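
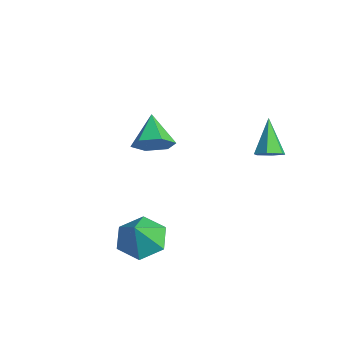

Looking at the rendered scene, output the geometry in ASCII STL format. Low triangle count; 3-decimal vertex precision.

solid 
facet normal -0.382 0.375 -0.844
outer loop
vertex 3.418 -2.094 -2.123
vertex 2.626 -1.611 -1.55
vertex 3.561 -1.084 -1.739
endloop
endfacet
facet normal 0.980 -0.176 0.098
outer loop
vertex 3.418 -2.094 -2.123
vertex 3.561 -1.084 -1.739
vertex 3.214 -2.189 -0.25
endloop
endfacet
facet normal -0.382 0.375 -0.844
outer loop
vertex 3.561 -1.084 -1.739
vertex 2.626 -1.611 -1.55
vertex 2.769 -0.601 -1.166
endloop
endfacet
facet normal 0.687 0.498 0.530
outer loop
vertex 3.561 -1.084 -1.739
vertex 2.769 -0.601 -1.166
vertex 3.214 -2.189 -0.25
endloop
endfacet
facet normal -0.382 0.375 -0.845
outer loop
vertex 2.769 -0.601 -1.166
vertex 2.626 -1.611 -1.55
vertex 1.834 -1.129 -0.978
endloop
endfacet
facet normal -0.094 0.478 0.874
outer loop
vertex 2.769 -0.601 -1.166
vertex 1.834 -1.129 -0.978
vertex 3.214 -2.189 -0.25
endloop
endfacet
facet normal -0.382 0.375 -0.845
outer loop
vertex 1.834 -1.129 -0.978
vertex 2.626 -1.611 -1.55
vertex 1.691 -2.139 -1.362
endloop
endfacet
facet normal -0.580 -0.216 0.785
outer loop
vertex 1.834 -1.129 -0.978
vertex 1.691 -2.139 -1.362
vertex 3.214 -2.189 -0.25
endloop
endfacet
facet normal -0.382 0.375 -0.845
outer loop
vertex 1.691 -2.139 -1.362
vertex 2.626 -1.611 -1.55
vertex 2.483 -2.621 -1.934
endloop
endfacet
facet normal -0.287 -0.891 0.353
outer loop
vertex 1.691 -2.139 -1.362
vertex 2.483 -2.621 -1.934
vertex 3.214 -2.189 -0.25
endloop
endfacet
facet normal -0.382 0.375 -0.844
outer loop
vertex 2.483 -2.621 -1.934
vertex 2.626 -1.611 -1.55
vertex 3.418 -2.094 -2.123
endloop
endfacet
facet normal 0.492 -0.870 0.009
outer loop
vertex 2.483 -2.621 -1.934
vertex 3.418 -2.094 -2.123
vertex 3.214 -2.189 -0.25
endloop
endfacet
facet normal 0.755 -0.328 -0.568
outer loop
vertex -0.358 0.788 1.631
vertex -0.951 0.701 0.894
vertex -0.488 1.518 1.037
endloop
endfacet
facet normal 0.235 0.638 0.733
outer loop
vertex -0.358 0.788 1.631
vertex -0.488 1.518 1.037
vertex -2.189 1.239 1.826
endloop
endfacet
facet normal 0.754 -0.328 -0.569
outer loop
vertex -0.488 1.518 1.037
vertex -0.951 0.701 0.894
vertex -1.081 1.432 0.3
endloop
endfacet
facet normal -0.157 0.988 0.011
outer loop
vertex -0.488 1.518 1.037
vertex -1.081 1.432 0.3
vertex -2.189 1.239 1.826
endloop
endfacet
facet normal 0.754 -0.328 -0.569
outer loop
vertex -1.081 1.432 0.3
vertex -0.951 0.701 0.894
vertex -1.544 0.615 0.157
endloop
endfacet
facet normal -0.731 0.496 -0.468
outer loop
vertex -1.081 1.432 0.3
vertex -1.544 0.615 0.157
vertex -2.189 1.239 1.826
endloop
endfacet
facet normal 0.754 -0.327 -0.569
outer loop
vertex -1.544 0.615 0.157
vertex -0.951 0.701 0.894
vertex -1.414 -0.116 0.75
endloop
endfacet
facet normal -0.912 -0.344 -0.224
outer loop
vertex -1.544 0.615 0.157
vertex -1.414 -0.116 0.75
vertex -2.189 1.239 1.826
endloop
endfacet
facet normal 0.755 -0.327 -0.569
outer loop
vertex -1.414 -0.116 0.75
vertex -0.951 0.701 0.894
vertex -0.821 -0.029 1.487
endloop
endfacet
facet normal -0.519 -0.694 0.500
outer loop
vertex -1.414 -0.116 0.75
vertex -0.821 -0.029 1.487
vertex -2.189 1.239 1.826
endloop
endfacet
facet normal 0.755 -0.327 -0.569
outer loop
vertex -0.821 -0.029 1.487
vertex -0.951 0.701 0.894
vertex -0.358 0.788 1.631
endloop
endfacet
facet normal 0.054 -0.203 0.978
outer loop
vertex -0.821 -0.029 1.487
vertex -0.358 0.788 1.631
vertex -2.189 1.239 1.826
endloop
endfacet
facet normal 0.599 -0.298 -0.743
outer loop
vertex 4.054 3.158 2.9
vertex 3.697 3.498 2.476
vertex 4.204 3.778 2.772
endloop
endfacet
facet normal 0.548 0.040 0.836
outer loop
vertex 4.054 3.158 2.9
vertex 4.204 3.778 2.772
vertex 2.643 4.022 3.784
endloop
endfacet
facet normal 0.599 -0.298 -0.743
outer loop
vertex 4.204 3.778 2.772
vertex 3.697 3.498 2.476
vertex 3.847 4.118 2.348
endloop
endfacet
facet normal 0.372 0.851 0.369
outer loop
vertex 4.204 3.778 2.772
vertex 3.847 4.118 2.348
vertex 2.643 4.022 3.784
endloop
endfacet
facet normal 0.599 -0.298 -0.743
outer loop
vertex 3.847 4.118 2.348
vertex 3.697 3.498 2.476
vertex 3.34 3.838 2.052
endloop
endfacet
facet normal -0.358 0.902 -0.240
outer loop
vertex 3.847 4.118 2.348
vertex 3.34 3.838 2.052
vertex 2.643 4.022 3.784
endloop
endfacet
facet normal 0.599 -0.298 -0.743
outer loop
vertex 3.34 3.838 2.052
vertex 3.697 3.498 2.476
vertex 3.191 3.219 2.18
endloop
endfacet
facet normal -0.913 0.141 -0.382
outer loop
vertex 3.34 3.838 2.052
vertex 3.191 3.219 2.18
vertex 2.643 4.022 3.784
endloop
endfacet
facet normal 0.599 -0.297 -0.744
outer loop
vertex 3.191 3.219 2.18
vertex 3.697 3.498 2.476
vertex 3.548 2.879 2.603
endloop
endfacet
facet normal -0.737 -0.670 0.084
outer loop
vertex 3.191 3.219 2.18
vertex 3.548 2.879 2.603
vertex 2.643 4.022 3.784
endloop
endfacet
facet normal 0.600 -0.297 -0.743
outer loop
vertex 3.548 2.879 2.603
vertex 3.697 3.498 2.476
vertex 4.054 3.158 2.9
endloop
endfacet
facet normal -0.008 -0.722 0.692
outer loop
vertex 3.548 2.879 2.603
vertex 4.054 3.158 2.9
vertex 2.643 4.022 3.784
endloop
endfacet

endsolid


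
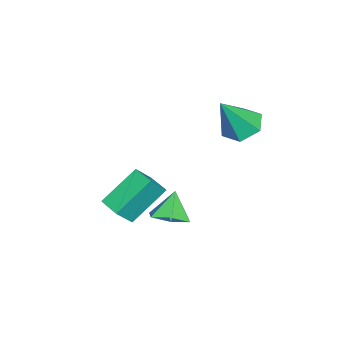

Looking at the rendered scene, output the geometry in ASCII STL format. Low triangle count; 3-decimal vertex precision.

solid 
facet normal -0.602 -0.794 0.085
outer loop
vertex 0.702 -3.458 -0.383
vertex 0.084 -3.078 -1.209
vertex 1.78 -4.408 -1.627
endloop
endfacet
facet normal 0.562 -0.346 0.751
outer loop
vertex 2.376 -3.622 -1.711
vertex 0.702 -3.458 -0.383
vertex 1.78 -4.408 -1.627
endloop
endfacet
facet normal -0.602 -0.794 0.086
outer loop
vertex 1.78 -4.408 -1.627
vertex 0.084 -3.078 -1.209
vertex 1.161 -4.028 -2.453
endloop
endfacet
facet normal 0.567 -0.500 -0.655
outer loop
vertex 1.161 -4.028 -2.453
vertex 2.376 -3.622 -1.711
vertex 1.78 -4.408 -1.627
endloop
endfacet
facet normal -0.567 0.500 0.654
outer loop
vertex 0.702 -3.458 -0.383
vertex 0.68 -2.292 -1.293
vertex 0.084 -3.078 -1.209
endloop
endfacet
facet normal 0.562 -0.347 0.751
outer loop
vertex 1.299 -2.672 -0.467
vertex 0.702 -3.458 -0.383
vertex 2.376 -3.622 -1.711
endloop
endfacet
facet normal -0.567 0.500 0.655
outer loop
vertex 1.299 -2.672 -0.467
vertex 0.68 -2.292 -1.293
vertex 0.702 -3.458 -0.383
endloop
endfacet
facet normal -0.562 0.346 -0.751
outer loop
vertex 0.084 -3.078 -1.209
vertex 0.68 -2.292 -1.293
vertex 1.161 -4.028 -2.453
endloop
endfacet
facet normal 0.567 -0.500 -0.654
outer loop
vertex 1.758 -3.242 -2.537
vertex 2.376 -3.622 -1.711
vertex 1.161 -4.028 -2.453
endloop
endfacet
facet normal -0.562 0.346 -0.751
outer loop
vertex 1.161 -4.028 -2.453
vertex 0.68 -2.292 -1.293
vertex 1.758 -3.242 -2.537
endloop
endfacet
facet normal 0.602 0.794 -0.085
outer loop
vertex 1.758 -3.242 -2.537
vertex 1.299 -2.672 -0.467
vertex 2.376 -3.622 -1.711
endloop
endfacet
facet normal 0.602 0.794 -0.085
outer loop
vertex 0.68 -2.292 -1.293
vertex 1.299 -2.672 -0.467
vertex 1.758 -3.242 -2.537
endloop
endfacet
facet normal -0.459 0.301 -0.836
outer loop
vertex 0.098 0.29 1.505
vertex -0.675 0.124 1.87
vertex -0.314 0.911 1.955
endloop
endfacet
facet normal 0.868 0.477 0.137
outer loop
vertex 0.098 0.29 1.505
vertex -0.314 0.911 1.955
vertex 0.195 -0.444 3.45
endloop
endfacet
facet normal -0.460 0.301 -0.835
outer loop
vertex -0.314 0.911 1.955
vertex -0.675 0.124 1.87
vertex -1.086 0.745 2.32
endloop
endfacet
facet normal 0.139 0.757 0.639
outer loop
vertex -0.314 0.911 1.955
vertex -1.086 0.745 2.32
vertex 0.195 -0.444 3.45
endloop
endfacet
facet normal -0.460 0.301 -0.835
outer loop
vertex -1.086 0.745 2.32
vertex -0.675 0.124 1.87
vertex -1.447 -0.042 2.235
endloop
endfacet
facet normal -0.559 0.169 0.812
outer loop
vertex -1.086 0.745 2.32
vertex -1.447 -0.042 2.235
vertex 0.195 -0.444 3.45
endloop
endfacet
facet normal -0.460 0.300 -0.836
outer loop
vertex -1.447 -0.042 2.235
vertex -0.675 0.124 1.87
vertex -1.035 -0.663 1.786
endloop
endfacet
facet normal -0.528 -0.699 0.482
outer loop
vertex -1.447 -0.042 2.235
vertex -1.035 -0.663 1.786
vertex 0.195 -0.444 3.45
endloop
endfacet
facet normal -0.460 0.300 -0.836
outer loop
vertex -1.035 -0.663 1.786
vertex -0.675 0.124 1.87
vertex -0.263 -0.497 1.421
endloop
endfacet
facet normal 0.201 -0.979 -0.020
outer loop
vertex -1.035 -0.663 1.786
vertex -0.263 -0.497 1.421
vertex 0.195 -0.444 3.45
endloop
endfacet
facet normal -0.459 0.300 -0.836
outer loop
vertex -0.263 -0.497 1.421
vertex -0.675 0.124 1.87
vertex 0.098 0.29 1.505
endloop
endfacet
facet normal 0.900 -0.392 -0.193
outer loop
vertex -0.263 -0.497 1.421
vertex 0.098 0.29 1.505
vertex 0.195 -0.444 3.45
endloop
endfacet
facet normal 0.438 -0.039 -0.898
outer loop
vertex 3.883 -1.057 -0.458
vertex 3.206 -1.343 -0.776
vertex 3.333 -0.553 -0.748
endloop
endfacet
facet normal 0.276 0.688 0.672
outer loop
vertex 3.883 -1.057 -0.458
vertex 3.333 -0.553 -0.748
vertex 2.694 -1.297 0.276
endloop
endfacet
facet normal 0.437 -0.038 -0.899
outer loop
vertex 3.333 -0.553 -0.748
vertex 3.206 -1.343 -0.776
vertex 2.656 -0.838 -1.065
endloop
endfacet
facet normal -0.485 0.823 0.295
outer loop
vertex 3.333 -0.553 -0.748
vertex 2.656 -0.838 -1.065
vertex 2.694 -1.297 0.276
endloop
endfacet
facet normal 0.437 -0.038 -0.899
outer loop
vertex 2.656 -0.838 -1.065
vertex 3.206 -1.343 -0.776
vertex 2.529 -1.628 -1.093
endloop
endfacet
facet normal -0.985 0.155 0.081
outer loop
vertex 2.656 -0.838 -1.065
vertex 2.529 -1.628 -1.093
vertex 2.694 -1.297 0.276
endloop
endfacet
facet normal 0.437 -0.038 -0.899
outer loop
vertex 2.529 -1.628 -1.093
vertex 3.206 -1.343 -0.776
vertex 3.079 -2.132 -0.804
endloop
endfacet
facet normal -0.722 -0.648 0.244
outer loop
vertex 2.529 -1.628 -1.093
vertex 3.079 -2.132 -0.804
vertex 2.694 -1.297 0.276
endloop
endfacet
facet normal 0.438 -0.039 -0.898
outer loop
vertex 3.079 -2.132 -0.804
vertex 3.206 -1.343 -0.776
vertex 3.756 -1.847 -0.486
endloop
endfacet
facet normal 0.039 -0.784 0.620
outer loop
vertex 3.079 -2.132 -0.804
vertex 3.756 -1.847 -0.486
vertex 2.694 -1.297 0.276
endloop
endfacet
facet normal 0.438 -0.039 -0.898
outer loop
vertex 3.756 -1.847 -0.486
vertex 3.206 -1.343 -0.776
vertex 3.883 -1.057 -0.458
endloop
endfacet
facet normal 0.539 -0.116 0.835
outer loop
vertex 3.756 -1.847 -0.486
vertex 3.883 -1.057 -0.458
vertex 2.694 -1.297 0.276
endloop
endfacet

endsolid


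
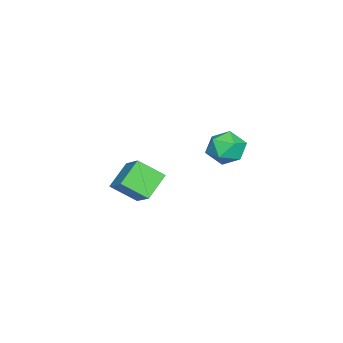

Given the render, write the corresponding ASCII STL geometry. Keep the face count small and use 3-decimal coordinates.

solid 
facet normal -0.745 0.399 0.534
outer loop
vertex 2.983 1.912 2.3
vertex 3.492 1.951 2.981
vertex 3.455 2.607 2.44
endloop
endfacet
facet normal -0.803 0.576 -0.154
outer loop
vertex 2.983 1.912 2.3
vertex 3.455 2.607 2.44
vertex 3.382 2.294 1.651
endloop
endfacet
facet normal -0.845 -0.026 -0.535
outer loop
vertex 2.983 1.912 2.3
vertex 3.382 2.294 1.651
vertex 3.374 1.444 1.705
endloop
endfacet
facet normal -0.813 -0.576 -0.081
outer loop
vertex 2.983 1.912 2.3
vertex 3.374 1.444 1.705
vertex 3.442 1.232 2.527
endloop
endfacet
facet normal -0.752 -0.314 0.580
outer loop
vertex 2.983 1.912 2.3
vertex 3.442 1.232 2.527
vertex 3.492 1.951 2.981
endloop
endfacet
facet normal -0.204 0.916 -0.345
outer loop
vertex 3.382 2.294 1.651
vertex 3.455 2.607 2.44
vertex 4.138 2.568 1.933
endloop
endfacet
facet normal -0.113 0.628 0.770
outer loop
vertex 3.455 2.607 2.44
vertex 3.492 1.951 2.981
vertex 4.206 2.356 2.755
endloop
endfacet
facet normal -0.125 -0.524 0.843
outer loop
vertex 3.492 1.951 2.981
vertex 3.442 1.232 2.527
vertex 4.198 1.506 2.809
endloop
endfacet
facet normal -0.222 -0.948 -0.226
outer loop
vertex 3.442 1.232 2.527
vertex 3.374 1.444 1.705
vertex 4.125 1.193 2.02
endloop
endfacet
facet normal -0.271 -0.058 -0.961
outer loop
vertex 3.374 1.444 1.705
vertex 3.382 2.294 1.651
vertex 4.088 1.849 1.479
endloop
endfacet
facet normal 0.813 0.576 0.081
outer loop
vertex 4.597 1.888 2.16
vertex 4.138 2.568 1.933
vertex 4.206 2.356 2.755
endloop
endfacet
facet normal 0.845 0.026 0.535
outer loop
vertex 4.597 1.888 2.16
vertex 4.206 2.356 2.755
vertex 4.198 1.506 2.809
endloop
endfacet
facet normal 0.803 -0.576 0.154
outer loop
vertex 4.597 1.888 2.16
vertex 4.198 1.506 2.809
vertex 4.125 1.193 2.02
endloop
endfacet
facet normal 0.745 -0.399 -0.534
outer loop
vertex 4.597 1.888 2.16
vertex 4.125 1.193 2.02
vertex 4.088 1.849 1.479
endloop
endfacet
facet normal 0.752 0.314 -0.580
outer loop
vertex 4.597 1.888 2.16
vertex 4.088 1.849 1.479
vertex 4.138 2.568 1.933
endloop
endfacet
facet normal 0.222 0.948 0.226
outer loop
vertex 4.206 2.356 2.755
vertex 4.138 2.568 1.933
vertex 3.455 2.607 2.44
endloop
endfacet
facet normal 0.271 0.058 0.961
outer loop
vertex 4.198 1.506 2.809
vertex 4.206 2.356 2.755
vertex 3.492 1.951 2.981
endloop
endfacet
facet normal 0.204 -0.916 0.345
outer loop
vertex 4.125 1.193 2.02
vertex 4.198 1.506 2.809
vertex 3.442 1.232 2.527
endloop
endfacet
facet normal 0.113 -0.628 -0.770
outer loop
vertex 4.088 1.849 1.479
vertex 4.125 1.193 2.02
vertex 3.374 1.444 1.705
endloop
endfacet
facet normal 0.125 0.524 -0.843
outer loop
vertex 4.138 2.568 1.933
vertex 4.088 1.849 1.479
vertex 3.382 2.294 1.651
endloop
endfacet
facet normal -0.773 0.241 0.587
outer loop
vertex 0.671 -2.774 -1.087
vertex 0.402 -1.683 -1.888
vertex -0.217 -3.602 -1.916
endloop
endfacet
facet normal 0.195 -0.790 0.581
outer loop
vertex 0.858 -3.937 -2.732
vertex 0.671 -2.774 -1.087
vertex -0.217 -3.602 -1.916
endloop
endfacet
facet normal -0.773 0.241 0.586
outer loop
vertex -0.217 -3.602 -1.916
vertex 0.402 -1.683 -1.888
vertex -0.485 -2.511 -2.718
endloop
endfacet
facet normal -0.604 -0.563 -0.564
outer loop
vertex -0.485 -2.511 -2.718
vertex 0.858 -3.937 -2.732
vertex -0.217 -3.602 -1.916
endloop
endfacet
facet normal 0.604 0.563 0.564
outer loop
vertex 0.671 -2.774 -1.087
vertex 1.477 -2.018 -2.704
vertex 0.402 -1.683 -1.888
endloop
endfacet
facet normal 0.194 -0.790 0.581
outer loop
vertex 1.745 -3.109 -1.902
vertex 0.671 -2.774 -1.087
vertex 0.858 -3.937 -2.732
endloop
endfacet
facet normal 0.604 0.563 0.564
outer loop
vertex 1.745 -3.109 -1.902
vertex 1.477 -2.018 -2.704
vertex 0.671 -2.774 -1.087
endloop
endfacet
facet normal -0.194 0.791 -0.581
outer loop
vertex 0.402 -1.683 -1.888
vertex 1.477 -2.018 -2.704
vertex -0.485 -2.511 -2.718
endloop
endfacet
facet normal -0.604 -0.563 -0.564
outer loop
vertex 0.589 -2.846 -3.533
vertex 0.858 -3.937 -2.732
vertex -0.485 -2.511 -2.718
endloop
endfacet
facet normal -0.194 0.790 -0.581
outer loop
vertex -0.485 -2.511 -2.718
vertex 1.477 -2.018 -2.704
vertex 0.589 -2.846 -3.533
endloop
endfacet
facet normal 0.773 -0.240 -0.587
outer loop
vertex 0.589 -2.846 -3.533
vertex 1.745 -3.109 -1.902
vertex 0.858 -3.937 -2.732
endloop
endfacet
facet normal 0.773 -0.241 -0.587
outer loop
vertex 1.477 -2.018 -2.704
vertex 1.745 -3.109 -1.902
vertex 0.589 -2.846 -3.533
endloop
endfacet

endsolid


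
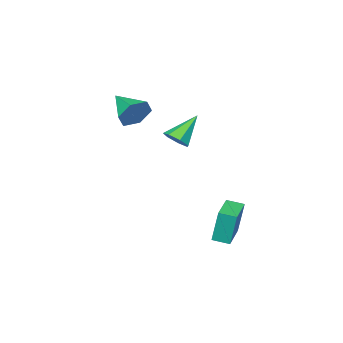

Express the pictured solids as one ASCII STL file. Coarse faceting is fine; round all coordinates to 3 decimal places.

solid 
facet normal -0.829 -0.559 0.027
outer loop
vertex -2.576 2.479 -2.188
vertex -3.131 3.293 -2.358
vertex -2.42 2.149 -4.276
endloop
endfacet
facet normal 0.554 -0.815 0.170
outer loop
vertex -0.969 3.127 -4.322
vertex -2.576 2.479 -2.188
vertex -2.42 2.149 -4.276
endloop
endfacet
facet normal -0.829 -0.558 0.026
outer loop
vertex -2.42 2.149 -4.276
vertex -3.131 3.293 -2.358
vertex -2.974 2.964 -4.446
endloop
endfacet
facet normal 0.074 -0.155 -0.985
outer loop
vertex -2.974 2.964 -4.446
vertex -0.969 3.127 -4.322
vertex -2.42 2.149 -4.276
endloop
endfacet
facet normal -0.074 0.156 0.985
outer loop
vertex -2.576 2.479 -2.188
vertex -1.68 4.271 -2.404
vertex -3.131 3.293 -2.358
endloop
endfacet
facet normal 0.554 -0.815 0.170
outer loop
vertex -1.126 3.456 -2.234
vertex -2.576 2.479 -2.188
vertex -0.969 3.127 -4.322
endloop
endfacet
facet normal -0.074 0.156 0.985
outer loop
vertex -1.126 3.456 -2.234
vertex -1.68 4.271 -2.404
vertex -2.576 2.479 -2.188
endloop
endfacet
facet normal -0.554 0.815 -0.170
outer loop
vertex -3.131 3.293 -2.358
vertex -1.68 4.271 -2.404
vertex -2.974 2.964 -4.446
endloop
endfacet
facet normal 0.074 -0.156 -0.985
outer loop
vertex -1.524 3.941 -4.492
vertex -0.969 3.127 -4.322
vertex -2.974 2.964 -4.446
endloop
endfacet
facet normal -0.554 0.815 -0.170
outer loop
vertex -2.974 2.964 -4.446
vertex -1.68 4.271 -2.404
vertex -1.524 3.941 -4.492
endloop
endfacet
facet normal 0.828 0.559 -0.026
outer loop
vertex -1.524 3.941 -4.492
vertex -1.126 3.456 -2.234
vertex -0.969 3.127 -4.322
endloop
endfacet
facet normal 0.829 0.558 -0.026
outer loop
vertex -1.68 4.271 -2.404
vertex -1.126 3.456 -2.234
vertex -1.524 3.941 -4.492
endloop
endfacet
facet normal 0.732 -0.006 -0.681
outer loop
vertex -0.019 0.391 2.824
vertex -0.385 0.994 2.425
vertex 0.166 1.041 3.017
endloop
endfacet
facet normal 0.337 -0.355 0.872
outer loop
vertex -0.019 0.391 2.824
vertex 0.166 1.041 3.017
vertex -1.835 1.006 3.775
endloop
endfacet
facet normal 0.732 -0.005 -0.681
outer loop
vertex 0.166 1.041 3.017
vertex -0.385 0.994 2.425
vertex -0.064 1.656 2.765
endloop
endfacet
facet normal 0.308 0.457 0.834
outer loop
vertex 0.166 1.041 3.017
vertex -0.064 1.656 2.765
vertex -1.835 1.006 3.775
endloop
endfacet
facet normal 0.732 -0.005 -0.681
outer loop
vertex -0.064 1.656 2.765
vertex -0.385 0.994 2.425
vertex -0.536 1.772 2.257
endloop
endfacet
facet normal -0.144 0.927 0.345
outer loop
vertex -0.064 1.656 2.765
vertex -0.536 1.772 2.257
vertex -1.835 1.006 3.775
endloop
endfacet
facet normal 0.731 -0.005 -0.682
outer loop
vertex -0.536 1.772 2.257
vertex -0.385 0.994 2.425
vertex -0.895 1.303 1.876
endloop
endfacet
facet normal -0.677 0.701 -0.225
outer loop
vertex -0.536 1.772 2.257
vertex -0.895 1.303 1.876
vertex -1.835 1.006 3.775
endloop
endfacet
facet normal 0.731 -0.006 -0.682
outer loop
vertex -0.895 1.303 1.876
vertex -0.385 0.994 2.425
vertex -0.87 0.601 1.909
endloop
endfacet
facet normal -0.892 -0.053 -0.450
outer loop
vertex -0.895 1.303 1.876
vertex -0.87 0.601 1.909
vertex -1.835 1.006 3.775
endloop
endfacet
facet normal 0.731 -0.006 -0.683
outer loop
vertex -0.87 0.601 1.909
vertex -0.385 0.994 2.425
vertex -0.48 0.196 2.33
endloop
endfacet
facet normal -0.625 -0.765 -0.157
outer loop
vertex -0.87 0.601 1.909
vertex -0.48 0.196 2.33
vertex -1.835 1.006 3.775
endloop
endfacet
facet normal 0.732 -0.006 -0.681
outer loop
vertex -0.48 0.196 2.33
vertex -0.385 0.994 2.425
vertex -0.019 0.391 2.824
endloop
endfacet
facet normal -0.080 -0.900 0.429
outer loop
vertex -0.48 0.196 2.33
vertex -0.019 0.391 2.824
vertex -1.835 1.006 3.775
endloop
endfacet
facet normal 0.105 0.942 -0.318
outer loop
vertex -0.161 -3.013 2.087
vertex -0.693 -2.664 2.947
vertex 0.371 -2.77 2.984
endloop
endfacet
facet normal 0.740 -0.615 -0.272
outer loop
vertex -0.161 -3.013 2.087
vertex 0.371 -2.77 2.984
vertex -0.907 -4.576 3.593
endloop
endfacet
facet normal 0.105 0.942 -0.319
outer loop
vertex 0.371 -2.77 2.984
vertex -0.693 -2.664 2.947
vertex -0.162 -2.42 3.843
endloop
endfacet
facet normal 0.739 -0.324 0.591
outer loop
vertex 0.371 -2.77 2.984
vertex -0.162 -2.42 3.843
vertex -0.907 -4.576 3.593
endloop
endfacet
facet normal 0.105 0.942 -0.319
outer loop
vertex -0.162 -2.42 3.843
vertex -0.693 -2.664 2.947
vertex -1.226 -2.314 3.807
endloop
endfacet
facet normal -0.044 -0.100 0.994
outer loop
vertex -0.162 -2.42 3.843
vertex -1.226 -2.314 3.807
vertex -0.907 -4.576 3.593
endloop
endfacet
facet normal 0.106 0.942 -0.318
outer loop
vertex -1.226 -2.314 3.807
vertex -0.693 -2.664 2.947
vertex -1.757 -2.557 2.91
endloop
endfacet
facet normal -0.828 -0.167 0.535
outer loop
vertex -1.226 -2.314 3.807
vertex -1.757 -2.557 2.91
vertex -0.907 -4.576 3.593
endloop
endfacet
facet normal 0.106 0.942 -0.318
outer loop
vertex -1.757 -2.557 2.91
vertex -0.693 -2.664 2.947
vertex -1.225 -2.907 2.051
endloop
endfacet
facet normal -0.827 -0.458 -0.325
outer loop
vertex -1.757 -2.557 2.91
vertex -1.225 -2.907 2.051
vertex -0.907 -4.576 3.593
endloop
endfacet
facet normal 0.105 0.942 -0.318
outer loop
vertex -1.225 -2.907 2.051
vertex -0.693 -2.664 2.947
vertex -0.161 -3.013 2.087
endloop
endfacet
facet normal -0.043 -0.682 -0.730
outer loop
vertex -1.225 -2.907 2.051
vertex -0.161 -3.013 2.087
vertex -0.907 -4.576 3.593
endloop
endfacet

endsolid


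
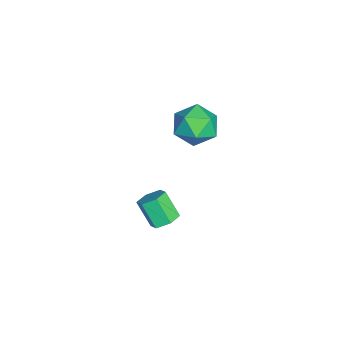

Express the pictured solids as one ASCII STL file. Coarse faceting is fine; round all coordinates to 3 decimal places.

solid 
facet normal 0.393 0.462 -0.795
outer loop
vertex -1.817 -3.35 -2.931
vertex -2.32 -3.05 -3.005
vertex -1.892 -2.829 -2.665
endloop
endfacet
facet normal 0.911 -0.076 0.406
outer loop
vertex -1.817 -3.35 -2.931
vertex -1.892 -2.829 -2.665
vertex -2.277 -3.889 -2.0
endloop
endfacet
facet normal 0.911 -0.076 0.406
outer loop
vertex -2.277 -3.889 -2.0
vertex -1.892 -2.829 -2.665
vertex -2.352 -3.368 -1.735
endloop
endfacet
facet normal -0.393 -0.461 0.796
outer loop
vertex -2.277 -3.889 -2.0
vertex -2.352 -3.368 -1.735
vertex -2.78 -3.59 -2.075
endloop
endfacet
facet normal 0.394 0.461 -0.795
outer loop
vertex -1.892 -2.829 -2.665
vertex -2.32 -3.05 -3.005
vertex -2.394 -2.529 -2.74
endloop
endfacet
facet normal 0.346 0.727 0.593
outer loop
vertex -1.892 -2.829 -2.665
vertex -2.394 -2.529 -2.74
vertex -2.352 -3.368 -1.735
endloop
endfacet
facet normal 0.347 0.727 0.593
outer loop
vertex -2.352 -3.368 -1.735
vertex -2.394 -2.529 -2.74
vertex -2.855 -3.068 -1.809
endloop
endfacet
facet normal -0.392 -0.462 0.795
outer loop
vertex -2.352 -3.368 -1.735
vertex -2.855 -3.068 -1.809
vertex -2.78 -3.59 -2.075
endloop
endfacet
facet normal 0.393 0.461 -0.796
outer loop
vertex -2.394 -2.529 -2.74
vertex -2.32 -3.05 -3.005
vertex -2.823 -2.751 -3.08
endloop
endfacet
facet normal -0.564 0.804 0.186
outer loop
vertex -2.394 -2.529 -2.74
vertex -2.823 -2.751 -3.08
vertex -2.855 -3.068 -1.809
endloop
endfacet
facet normal -0.565 0.804 0.186
outer loop
vertex -2.855 -3.068 -1.809
vertex -2.823 -2.751 -3.08
vertex -3.283 -3.29 -2.149
endloop
endfacet
facet normal -0.392 -0.462 0.795
outer loop
vertex -2.855 -3.068 -1.809
vertex -3.283 -3.29 -2.149
vertex -2.78 -3.59 -2.075
endloop
endfacet
facet normal 0.393 0.461 -0.796
outer loop
vertex -2.823 -2.751 -3.08
vertex -2.32 -3.05 -3.005
vertex -2.748 -3.272 -3.345
endloop
endfacet
facet normal -0.911 0.076 -0.406
outer loop
vertex -2.823 -2.751 -3.08
vertex -2.748 -3.272 -3.345
vertex -3.283 -3.29 -2.149
endloop
endfacet
facet normal -0.911 0.076 -0.406
outer loop
vertex -3.283 -3.29 -2.149
vertex -2.748 -3.272 -3.345
vertex -3.208 -3.811 -2.415
endloop
endfacet
facet normal -0.393 -0.462 0.795
outer loop
vertex -3.283 -3.29 -2.149
vertex -3.208 -3.811 -2.415
vertex -2.78 -3.59 -2.075
endloop
endfacet
facet normal 0.392 0.462 -0.795
outer loop
vertex -2.748 -3.272 -3.345
vertex -2.32 -3.05 -3.005
vertex -2.245 -3.572 -3.271
endloop
endfacet
facet normal -0.346 -0.727 -0.593
outer loop
vertex -2.748 -3.272 -3.345
vertex -2.245 -3.572 -3.271
vertex -3.208 -3.811 -2.415
endloop
endfacet
facet normal -0.346 -0.727 -0.593
outer loop
vertex -3.208 -3.811 -2.415
vertex -2.245 -3.572 -3.271
vertex -2.706 -4.111 -2.34
endloop
endfacet
facet normal -0.394 -0.461 0.795
outer loop
vertex -3.208 -3.811 -2.415
vertex -2.706 -4.111 -2.34
vertex -2.78 -3.59 -2.075
endloop
endfacet
facet normal 0.392 0.462 -0.795
outer loop
vertex -2.245 -3.572 -3.271
vertex -2.32 -3.05 -3.005
vertex -1.817 -3.35 -2.931
endloop
endfacet
facet normal 0.565 -0.804 -0.186
outer loop
vertex -2.245 -3.572 -3.271
vertex -1.817 -3.35 -2.931
vertex -2.706 -4.111 -2.34
endloop
endfacet
facet normal 0.564 -0.804 -0.187
outer loop
vertex -2.706 -4.111 -2.34
vertex -1.817 -3.35 -2.931
vertex -2.277 -3.889 -2.0
endloop
endfacet
facet normal -0.393 -0.461 0.796
outer loop
vertex -2.706 -4.111 -2.34
vertex -2.277 -3.889 -2.0
vertex -2.78 -3.59 -2.075
endloop
endfacet
facet normal -0.881 0.338 0.331
outer loop
vertex -3.682 -1.295 1.996
vertex -4.078 -2.097 1.761
vertex -3.719 -1.989 2.607
endloop
endfacet
facet normal -0.343 0.631 0.696
outer loop
vertex -3.682 -1.295 1.996
vertex -3.719 -1.989 2.607
vertex -2.948 -1.483 2.528
endloop
endfacet
facet normal 0.081 0.969 0.232
outer loop
vertex -3.682 -1.295 1.996
vertex -2.948 -1.483 2.528
vertex -2.831 -1.279 1.633
endloop
endfacet
facet normal -0.196 0.886 -0.420
outer loop
vertex -3.682 -1.295 1.996
vertex -2.831 -1.279 1.633
vertex -3.529 -1.658 1.159
endloop
endfacet
facet normal -0.791 0.496 -0.360
outer loop
vertex -3.682 -1.295 1.996
vertex -3.529 -1.658 1.159
vertex -4.078 -2.097 1.761
endloop
endfacet
facet normal 0.034 0.103 0.994
outer loop
vertex -2.948 -1.483 2.528
vertex -3.719 -1.989 2.607
vertex -2.891 -2.402 2.621
endloop
endfacet
facet normal -0.837 -0.371 0.402
outer loop
vertex -3.719 -1.989 2.607
vertex -4.078 -2.097 1.761
vertex -3.589 -2.781 2.147
endloop
endfacet
facet normal -0.691 -0.115 -0.714
outer loop
vertex -4.078 -2.097 1.761
vertex -3.529 -1.658 1.159
vertex -3.472 -2.577 1.252
endloop
endfacet
facet normal 0.271 0.516 -0.812
outer loop
vertex -3.529 -1.658 1.159
vertex -2.831 -1.279 1.633
vertex -2.701 -2.071 1.173
endloop
endfacet
facet normal 0.719 0.651 0.242
outer loop
vertex -2.831 -1.279 1.633
vertex -2.948 -1.483 2.528
vertex -2.342 -1.963 2.019
endloop
endfacet
facet normal 0.196 -0.886 0.420
outer loop
vertex -2.738 -2.765 1.784
vertex -2.891 -2.402 2.621
vertex -3.589 -2.781 2.147
endloop
endfacet
facet normal -0.081 -0.969 -0.232
outer loop
vertex -2.738 -2.765 1.784
vertex -3.589 -2.781 2.147
vertex -3.472 -2.577 1.252
endloop
endfacet
facet normal 0.343 -0.631 -0.696
outer loop
vertex -2.738 -2.765 1.784
vertex -3.472 -2.577 1.252
vertex -2.701 -2.071 1.173
endloop
endfacet
facet normal 0.881 -0.338 -0.331
outer loop
vertex -2.738 -2.765 1.784
vertex -2.701 -2.071 1.173
vertex -2.342 -1.963 2.019
endloop
endfacet
facet normal 0.791 -0.496 0.360
outer loop
vertex -2.738 -2.765 1.784
vertex -2.342 -1.963 2.019
vertex -2.891 -2.402 2.621
endloop
endfacet
facet normal -0.271 -0.516 0.812
outer loop
vertex -3.589 -2.781 2.147
vertex -2.891 -2.402 2.621
vertex -3.719 -1.989 2.607
endloop
endfacet
facet normal -0.719 -0.651 -0.242
outer loop
vertex -3.472 -2.577 1.252
vertex -3.589 -2.781 2.147
vertex -4.078 -2.097 1.761
endloop
endfacet
facet normal -0.034 -0.103 -0.994
outer loop
vertex -2.701 -2.071 1.173
vertex -3.472 -2.577 1.252
vertex -3.529 -1.658 1.159
endloop
endfacet
facet normal 0.837 0.371 -0.402
outer loop
vertex -2.342 -1.963 2.019
vertex -2.701 -2.071 1.173
vertex -2.831 -1.279 1.633
endloop
endfacet
facet normal 0.691 0.115 0.714
outer loop
vertex -2.891 -2.402 2.621
vertex -2.342 -1.963 2.019
vertex -2.948 -1.483 2.528
endloop
endfacet

endsolid


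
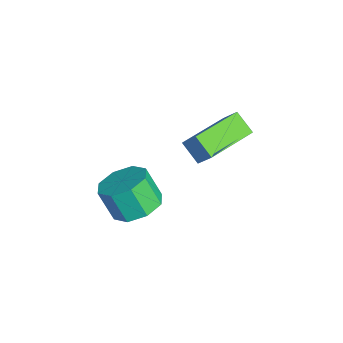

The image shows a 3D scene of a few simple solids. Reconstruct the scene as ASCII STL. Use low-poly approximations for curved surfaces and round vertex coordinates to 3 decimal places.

solid 
facet normal -0.554 0.831 -0.055
outer loop
vertex -4.141 2.433 1.024
vertex -3.568 2.779 0.485
vertex -4.545 2.122 0.395
endloop
endfacet
facet normal -0.667 -0.403 0.627
outer loop
vertex -3.532 0.601 0.495
vertex -4.141 2.433 1.024
vertex -4.545 2.122 0.395
endloop
endfacet
facet normal -0.554 0.831 -0.055
outer loop
vertex -4.545 2.122 0.395
vertex -3.568 2.779 0.485
vertex -3.972 2.468 -0.145
endloop
endfacet
facet normal -0.500 -0.384 -0.776
outer loop
vertex -3.972 2.468 -0.145
vertex -3.532 0.601 0.495
vertex -4.545 2.122 0.395
endloop
endfacet
facet normal 0.499 0.384 0.777
outer loop
vertex -4.141 2.433 1.024
vertex -2.555 1.258 0.585
vertex -3.568 2.779 0.485
endloop
endfacet
facet normal -0.667 -0.403 0.627
outer loop
vertex -3.128 0.912 1.125
vertex -4.141 2.433 1.024
vertex -3.532 0.601 0.495
endloop
endfacet
facet normal 0.500 0.384 0.776
outer loop
vertex -3.128 0.912 1.125
vertex -2.555 1.258 0.585
vertex -4.141 2.433 1.024
endloop
endfacet
facet normal 0.667 0.403 -0.627
outer loop
vertex -3.568 2.779 0.485
vertex -2.555 1.258 0.585
vertex -3.972 2.468 -0.145
endloop
endfacet
facet normal -0.499 -0.384 -0.777
outer loop
vertex -2.959 0.947 -0.044
vertex -3.532 0.601 0.495
vertex -3.972 2.468 -0.145
endloop
endfacet
facet normal 0.667 0.402 -0.627
outer loop
vertex -3.972 2.468 -0.145
vertex -2.555 1.258 0.585
vertex -2.959 0.947 -0.044
endloop
endfacet
facet normal 0.554 -0.831 0.055
outer loop
vertex -2.959 0.947 -0.044
vertex -3.128 0.912 1.125
vertex -3.532 0.601 0.495
endloop
endfacet
facet normal 0.554 -0.831 0.055
outer loop
vertex -2.555 1.258 0.585
vertex -3.128 0.912 1.125
vertex -2.959 0.947 -0.044
endloop
endfacet
facet normal 0.314 0.346 -0.884
outer loop
vertex -1.573 -1.48 -0.942
vertex -2.251 -1.023 -1.004
vertex -1.501 -0.908 -0.693
endloop
endfacet
facet normal 0.942 -0.226 0.246
outer loop
vertex -1.573 -1.48 -0.942
vertex -1.501 -0.908 -0.693
vertex -1.931 -1.874 0.066
endloop
endfacet
facet normal 0.942 -0.226 0.246
outer loop
vertex -1.931 -1.874 0.066
vertex -1.501 -0.908 -0.693
vertex -1.859 -1.302 0.315
endloop
endfacet
facet normal -0.314 -0.346 0.884
outer loop
vertex -1.931 -1.874 0.066
vertex -1.859 -1.302 0.315
vertex -2.609 -1.417 0.004
endloop
endfacet
facet normal 0.314 0.345 -0.885
outer loop
vertex -1.501 -0.908 -0.693
vertex -2.251 -1.023 -1.004
vertex -1.868 -0.404 -0.627
endloop
endfacet
facet normal 0.747 0.485 0.455
outer loop
vertex -1.501 -0.908 -0.693
vertex -1.868 -0.404 -0.627
vertex -1.859 -1.302 0.315
endloop
endfacet
facet normal 0.748 0.484 0.454
outer loop
vertex -1.859 -1.302 0.315
vertex -1.868 -0.404 -0.627
vertex -2.226 -0.798 0.382
endloop
endfacet
facet normal -0.314 -0.346 0.884
outer loop
vertex -1.859 -1.302 0.315
vertex -2.226 -0.798 0.382
vertex -2.609 -1.417 0.004
endloop
endfacet
facet normal 0.313 0.345 -0.885
outer loop
vertex -1.868 -0.404 -0.627
vertex -2.251 -1.023 -1.004
vertex -2.46 -0.262 -0.781
endloop
endfacet
facet normal 0.115 0.911 0.397
outer loop
vertex -1.868 -0.404 -0.627
vertex -2.46 -0.262 -0.781
vertex -2.226 -0.798 0.382
endloop
endfacet
facet normal 0.115 0.911 0.397
outer loop
vertex -2.226 -0.798 0.382
vertex -2.46 -0.262 -0.781
vertex -2.818 -0.656 0.227
endloop
endfacet
facet normal -0.314 -0.345 0.884
outer loop
vertex -2.226 -0.798 0.382
vertex -2.818 -0.656 0.227
vertex -2.609 -1.417 0.004
endloop
endfacet
facet normal 0.314 0.345 -0.885
outer loop
vertex -2.46 -0.262 -0.781
vertex -2.251 -1.023 -1.004
vertex -2.929 -0.566 -1.066
endloop
endfacet
facet normal -0.585 0.804 0.106
outer loop
vertex -2.46 -0.262 -0.781
vertex -2.929 -0.566 -1.066
vertex -2.818 -0.656 0.227
endloop
endfacet
facet normal -0.585 0.804 0.106
outer loop
vertex -2.818 -0.656 0.227
vertex -2.929 -0.566 -1.066
vertex -3.287 -0.96 -0.058
endloop
endfacet
facet normal -0.314 -0.345 0.885
outer loop
vertex -2.818 -0.656 0.227
vertex -3.287 -0.96 -0.058
vertex -2.609 -1.417 0.004
endloop
endfacet
facet normal 0.314 0.346 -0.884
outer loop
vertex -2.929 -0.566 -1.066
vertex -2.251 -1.023 -1.004
vertex -3.001 -1.138 -1.315
endloop
endfacet
facet normal -0.942 0.226 -0.246
outer loop
vertex -2.929 -0.566 -1.066
vertex -3.001 -1.138 -1.315
vertex -3.287 -0.96 -0.058
endloop
endfacet
facet normal -0.942 0.226 -0.246
outer loop
vertex -3.287 -0.96 -0.058
vertex -3.001 -1.138 -1.315
vertex -3.359 -1.532 -0.307
endloop
endfacet
facet normal -0.314 -0.346 0.884
outer loop
vertex -3.287 -0.96 -0.058
vertex -3.359 -1.532 -0.307
vertex -2.609 -1.417 0.004
endloop
endfacet
facet normal 0.314 0.346 -0.884
outer loop
vertex -3.001 -1.138 -1.315
vertex -2.251 -1.023 -1.004
vertex -2.634 -1.642 -1.382
endloop
endfacet
facet normal -0.748 -0.484 -0.455
outer loop
vertex -3.001 -1.138 -1.315
vertex -2.634 -1.642 -1.382
vertex -3.359 -1.532 -0.307
endloop
endfacet
facet normal -0.747 -0.485 -0.454
outer loop
vertex -3.359 -1.532 -0.307
vertex -2.634 -1.642 -1.382
vertex -2.992 -2.036 -0.373
endloop
endfacet
facet normal -0.314 -0.345 0.885
outer loop
vertex -3.359 -1.532 -0.307
vertex -2.992 -2.036 -0.373
vertex -2.609 -1.417 0.004
endloop
endfacet
facet normal 0.314 0.345 -0.884
outer loop
vertex -2.634 -1.642 -1.382
vertex -2.251 -1.023 -1.004
vertex -2.042 -1.784 -1.227
endloop
endfacet
facet normal -0.115 -0.911 -0.396
outer loop
vertex -2.634 -1.642 -1.382
vertex -2.042 -1.784 -1.227
vertex -2.992 -2.036 -0.373
endloop
endfacet
facet normal -0.115 -0.911 -0.397
outer loop
vertex -2.992 -2.036 -0.373
vertex -2.042 -1.784 -1.227
vertex -2.4 -2.178 -0.219
endloop
endfacet
facet normal -0.313 -0.345 0.885
outer loop
vertex -2.992 -2.036 -0.373
vertex -2.4 -2.178 -0.219
vertex -2.609 -1.417 0.004
endloop
endfacet
facet normal 0.314 0.345 -0.885
outer loop
vertex -2.042 -1.784 -1.227
vertex -2.251 -1.023 -1.004
vertex -1.573 -1.48 -0.942
endloop
endfacet
facet normal 0.585 -0.804 -0.106
outer loop
vertex -2.042 -1.784 -1.227
vertex -1.573 -1.48 -0.942
vertex -2.4 -2.178 -0.219
endloop
endfacet
facet normal 0.585 -0.804 -0.106
outer loop
vertex -2.4 -2.178 -0.219
vertex -1.573 -1.48 -0.942
vertex -1.931 -1.874 0.066
endloop
endfacet
facet normal -0.314 -0.345 0.885
outer loop
vertex -2.4 -2.178 -0.219
vertex -1.931 -1.874 0.066
vertex -2.609 -1.417 0.004
endloop
endfacet

endsolid


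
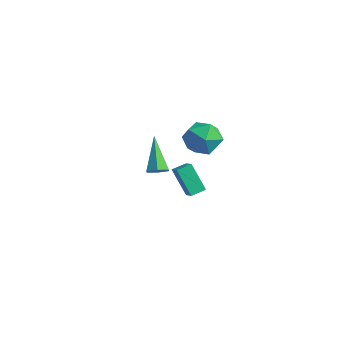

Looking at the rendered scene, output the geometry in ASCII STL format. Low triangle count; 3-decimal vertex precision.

solid 
facet normal 0.395 0.903 -0.166
outer loop
vertex 0.848 -0.708 2.199
vertex 0.471 -0.353 3.233
vertex 1.519 -0.83 3.133
endloop
endfacet
facet normal 0.769 0.396 -0.501
outer loop
vertex 0.848 -0.708 2.199
vertex 1.519 -0.83 3.133
vertex 1.451 -1.683 2.354
endloop
endfacet
facet normal 0.327 0.052 -0.944
outer loop
vertex 0.848 -0.708 2.199
vertex 1.451 -1.683 2.354
vertex 0.36 -1.732 1.973
endloop
endfacet
facet normal -0.320 0.347 -0.882
outer loop
vertex 0.848 -0.708 2.199
vertex 0.36 -1.732 1.973
vertex -0.246 -0.91 2.516
endloop
endfacet
facet normal -0.277 0.873 -0.401
outer loop
vertex 0.848 -0.708 2.199
vertex -0.246 -0.91 2.516
vertex 0.471 -0.353 3.233
endloop
endfacet
facet normal 0.998 -0.070 -0.011
outer loop
vertex 1.451 -1.683 2.354
vertex 1.519 -0.83 3.133
vertex 1.446 -1.93 3.484
endloop
endfacet
facet normal 0.392 0.751 0.531
outer loop
vertex 1.519 -0.83 3.133
vertex 0.471 -0.353 3.233
vertex 0.84 -1.108 4.027
endloop
endfacet
facet normal -0.696 0.702 0.150
outer loop
vertex 0.471 -0.353 3.233
vertex -0.246 -0.91 2.516
vertex -0.251 -1.157 3.646
endloop
endfacet
facet normal -0.764 -0.149 -0.627
outer loop
vertex -0.246 -0.91 2.516
vertex 0.36 -1.732 1.973
vertex -0.319 -2.01 2.867
endloop
endfacet
facet normal 0.282 -0.626 -0.727
outer loop
vertex 0.36 -1.732 1.973
vertex 1.451 -1.683 2.354
vertex 0.729 -2.487 2.767
endloop
endfacet
facet normal 0.320 -0.347 0.882
outer loop
vertex 0.352 -2.132 3.801
vertex 1.446 -1.93 3.484
vertex 0.84 -1.108 4.027
endloop
endfacet
facet normal -0.327 -0.052 0.944
outer loop
vertex 0.352 -2.132 3.801
vertex 0.84 -1.108 4.027
vertex -0.251 -1.157 3.646
endloop
endfacet
facet normal -0.769 -0.396 0.501
outer loop
vertex 0.352 -2.132 3.801
vertex -0.251 -1.157 3.646
vertex -0.319 -2.01 2.867
endloop
endfacet
facet normal -0.395 -0.903 0.166
outer loop
vertex 0.352 -2.132 3.801
vertex -0.319 -2.01 2.867
vertex 0.729 -2.487 2.767
endloop
endfacet
facet normal 0.277 -0.873 0.401
outer loop
vertex 0.352 -2.132 3.801
vertex 0.729 -2.487 2.767
vertex 1.446 -1.93 3.484
endloop
endfacet
facet normal 0.764 0.149 0.627
outer loop
vertex 0.84 -1.108 4.027
vertex 1.446 -1.93 3.484
vertex 1.519 -0.83 3.133
endloop
endfacet
facet normal -0.282 0.626 0.727
outer loop
vertex -0.251 -1.157 3.646
vertex 0.84 -1.108 4.027
vertex 0.471 -0.353 3.233
endloop
endfacet
facet normal -0.998 0.070 0.011
outer loop
vertex -0.319 -2.01 2.867
vertex -0.251 -1.157 3.646
vertex -0.246 -0.91 2.516
endloop
endfacet
facet normal -0.392 -0.751 -0.531
outer loop
vertex 0.729 -2.487 2.767
vertex -0.319 -2.01 2.867
vertex 0.36 -1.732 1.973
endloop
endfacet
facet normal 0.696 -0.702 -0.150
outer loop
vertex 1.446 -1.93 3.484
vertex 0.729 -2.487 2.767
vertex 1.451 -1.683 2.354
endloop
endfacet
facet normal 0.571 -0.337 -0.748
outer loop
vertex 0.773 -3.693 1.695
vertex 0.265 -3.988 1.44
vertex 0.402 -3.385 1.273
endloop
endfacet
facet normal 0.423 0.868 0.261
outer loop
vertex 0.773 -3.693 1.695
vertex 0.402 -3.385 1.273
vertex -0.985 -3.252 3.08
endloop
endfacet
facet normal 0.571 -0.337 -0.749
outer loop
vertex 0.402 -3.385 1.273
vertex 0.265 -3.988 1.44
vertex -0.106 -3.681 1.019
endloop
endfacet
facet normal -0.346 0.878 -0.330
outer loop
vertex 0.402 -3.385 1.273
vertex -0.106 -3.681 1.019
vertex -0.985 -3.252 3.08
endloop
endfacet
facet normal 0.572 -0.336 -0.749
outer loop
vertex -0.106 -3.681 1.019
vertex 0.265 -3.988 1.44
vertex -0.242 -4.283 1.185
endloop
endfacet
facet normal -0.909 0.093 -0.407
outer loop
vertex -0.106 -3.681 1.019
vertex -0.242 -4.283 1.185
vertex -0.985 -3.252 3.08
endloop
endfacet
facet normal 0.572 -0.336 -0.748
outer loop
vertex -0.242 -4.283 1.185
vertex 0.265 -3.988 1.44
vertex 0.129 -4.591 1.607
endloop
endfacet
facet normal -0.704 -0.702 0.106
outer loop
vertex -0.242 -4.283 1.185
vertex 0.129 -4.591 1.607
vertex -0.985 -3.252 3.08
endloop
endfacet
facet normal 0.571 -0.336 -0.749
outer loop
vertex 0.129 -4.591 1.607
vertex 0.265 -3.988 1.44
vertex 0.637 -4.295 1.861
endloop
endfacet
facet normal 0.066 -0.713 0.698
outer loop
vertex 0.129 -4.591 1.607
vertex 0.637 -4.295 1.861
vertex -0.985 -3.252 3.08
endloop
endfacet
facet normal 0.571 -0.336 -0.749
outer loop
vertex 0.637 -4.295 1.861
vertex 0.265 -3.988 1.44
vertex 0.773 -3.693 1.695
endloop
endfacet
facet normal 0.628 0.072 0.775
outer loop
vertex 0.637 -4.295 1.861
vertex 0.773 -3.693 1.695
vertex -0.985 -3.252 3.08
endloop
endfacet
facet normal -0.533 -0.103 0.840
outer loop
vertex -3.872 0.443 -2.569
vertex -3.724 1.318 -2.368
vertex -4.603 0.667 -3.005
endloop
endfacet
facet normal -0.163 -0.962 -0.221
outer loop
vertex -3.596 0.862 -4.592
vertex -3.872 0.443 -2.569
vertex -4.603 0.667 -3.005
endloop
endfacet
facet normal -0.533 -0.103 0.840
outer loop
vertex -4.603 0.667 -3.005
vertex -3.724 1.318 -2.368
vertex -4.455 1.542 -2.804
endloop
endfacet
facet normal -0.830 0.254 -0.496
outer loop
vertex -4.455 1.542 -2.804
vertex -3.596 0.862 -4.592
vertex -4.603 0.667 -3.005
endloop
endfacet
facet normal 0.830 -0.254 0.496
outer loop
vertex -3.872 0.443 -2.569
vertex -2.717 1.513 -3.955
vertex -3.724 1.318 -2.368
endloop
endfacet
facet normal -0.163 -0.962 -0.221
outer loop
vertex -2.865 0.638 -4.156
vertex -3.872 0.443 -2.569
vertex -3.596 0.862 -4.592
endloop
endfacet
facet normal 0.830 -0.254 0.496
outer loop
vertex -2.865 0.638 -4.156
vertex -2.717 1.513 -3.955
vertex -3.872 0.443 -2.569
endloop
endfacet
facet normal 0.163 0.962 0.221
outer loop
vertex -3.724 1.318 -2.368
vertex -2.717 1.513 -3.955
vertex -4.455 1.542 -2.804
endloop
endfacet
facet normal -0.830 0.254 -0.496
outer loop
vertex -3.448 1.737 -4.391
vertex -3.596 0.862 -4.592
vertex -4.455 1.542 -2.804
endloop
endfacet
facet normal 0.163 0.962 0.221
outer loop
vertex -4.455 1.542 -2.804
vertex -2.717 1.513 -3.955
vertex -3.448 1.737 -4.391
endloop
endfacet
facet normal 0.533 0.103 -0.840
outer loop
vertex -3.448 1.737 -4.391
vertex -2.865 0.638 -4.156
vertex -3.596 0.862 -4.592
endloop
endfacet
facet normal 0.533 0.103 -0.840
outer loop
vertex -2.717 1.513 -3.955
vertex -2.865 0.638 -4.156
vertex -3.448 1.737 -4.391
endloop
endfacet

endsolid


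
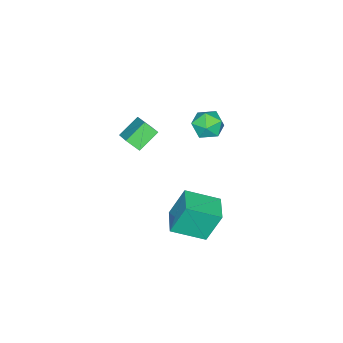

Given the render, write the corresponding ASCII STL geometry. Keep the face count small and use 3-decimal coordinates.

solid 
facet normal 0.375 0.877 0.301
outer loop
vertex -0.697 1.616 2.074
vertex -1.126 1.532 2.853
vertex -0.298 1.209 2.762
endloop
endfacet
facet normal 0.821 0.551 -0.150
outer loop
vertex -0.697 1.616 2.074
vertex -0.298 1.209 2.762
vertex -0.222 0.871 1.938
endloop
endfacet
facet normal 0.472 0.441 -0.763
outer loop
vertex -0.697 1.616 2.074
vertex -0.222 0.871 1.938
vertex -1.004 0.985 1.52
endloop
endfacet
facet normal -0.189 0.698 -0.690
outer loop
vertex -0.697 1.616 2.074
vertex -1.004 0.985 1.52
vertex -1.563 1.393 2.086
endloop
endfacet
facet normal -0.250 0.968 -0.033
outer loop
vertex -0.697 1.616 2.074
vertex -1.563 1.393 2.086
vertex -1.126 1.532 2.853
endloop
endfacet
facet normal 0.988 -0.084 0.126
outer loop
vertex -0.222 0.871 1.938
vertex -0.298 1.209 2.762
vertex -0.357 0.327 2.634
endloop
endfacet
facet normal 0.267 0.443 0.856
outer loop
vertex -0.298 1.209 2.762
vertex -1.126 1.532 2.853
vertex -0.916 0.735 3.2
endloop
endfacet
facet normal -0.743 0.589 0.317
outer loop
vertex -1.126 1.532 2.853
vertex -1.563 1.393 2.086
vertex -1.698 0.849 2.782
endloop
endfacet
facet normal -0.646 0.152 -0.748
outer loop
vertex -1.563 1.393 2.086
vertex -1.004 0.985 1.52
vertex -1.622 0.511 1.958
endloop
endfacet
facet normal 0.424 -0.265 -0.866
outer loop
vertex -1.004 0.985 1.52
vertex -0.222 0.871 1.938
vertex -0.794 0.188 1.867
endloop
endfacet
facet normal 0.189 -0.698 0.690
outer loop
vertex -1.223 0.104 2.646
vertex -0.357 0.327 2.634
vertex -0.916 0.735 3.2
endloop
endfacet
facet normal -0.472 -0.441 0.763
outer loop
vertex -1.223 0.104 2.646
vertex -0.916 0.735 3.2
vertex -1.698 0.849 2.782
endloop
endfacet
facet normal -0.821 -0.551 0.150
outer loop
vertex -1.223 0.104 2.646
vertex -1.698 0.849 2.782
vertex -1.622 0.511 1.958
endloop
endfacet
facet normal -0.375 -0.877 -0.301
outer loop
vertex -1.223 0.104 2.646
vertex -1.622 0.511 1.958
vertex -0.794 0.188 1.867
endloop
endfacet
facet normal 0.250 -0.968 0.033
outer loop
vertex -1.223 0.104 2.646
vertex -0.794 0.188 1.867
vertex -0.357 0.327 2.634
endloop
endfacet
facet normal 0.646 -0.152 0.748
outer loop
vertex -0.916 0.735 3.2
vertex -0.357 0.327 2.634
vertex -0.298 1.209 2.762
endloop
endfacet
facet normal -0.424 0.265 0.866
outer loop
vertex -1.698 0.849 2.782
vertex -0.916 0.735 3.2
vertex -1.126 1.532 2.853
endloop
endfacet
facet normal -0.988 0.084 -0.126
outer loop
vertex -1.622 0.511 1.958
vertex -1.698 0.849 2.782
vertex -1.563 1.393 2.086
endloop
endfacet
facet normal -0.267 -0.443 -0.856
outer loop
vertex -0.794 0.188 1.867
vertex -1.622 0.511 1.958
vertex -1.004 0.985 1.52
endloop
endfacet
facet normal 0.743 -0.589 -0.317
outer loop
vertex -0.357 0.327 2.634
vertex -0.794 0.188 1.867
vertex -0.222 0.871 1.938
endloop
endfacet
facet normal -0.530 0.750 -0.396
outer loop
vertex -0.87 1.723 -3.067
vertex 0.295 2.568 -3.025
vertex -0.381 1.137 -4.829
endloop
endfacet
facet normal -0.809 -0.587 -0.029
outer loop
vertex 0.625 -0.288 -4.075
vertex -0.87 1.723 -3.067
vertex -0.381 1.137 -4.829
endloop
endfacet
facet normal -0.530 0.750 -0.396
outer loop
vertex -0.381 1.137 -4.829
vertex 0.295 2.568 -3.025
vertex 0.784 1.982 -4.787
endloop
endfacet
facet normal 0.255 -0.306 -0.917
outer loop
vertex 0.784 1.982 -4.787
vertex 0.625 -0.288 -4.075
vertex -0.381 1.137 -4.829
endloop
endfacet
facet normal -0.255 0.306 0.917
outer loop
vertex -0.87 1.723 -3.067
vertex 1.301 1.143 -2.271
vertex 0.295 2.568 -3.025
endloop
endfacet
facet normal -0.809 -0.587 -0.029
outer loop
vertex 0.136 0.298 -2.313
vertex -0.87 1.723 -3.067
vertex 0.625 -0.288 -4.075
endloop
endfacet
facet normal -0.255 0.306 0.917
outer loop
vertex 0.136 0.298 -2.313
vertex 1.301 1.143 -2.271
vertex -0.87 1.723 -3.067
endloop
endfacet
facet normal 0.809 0.587 0.029
outer loop
vertex 0.295 2.568 -3.025
vertex 1.301 1.143 -2.271
vertex 0.784 1.982 -4.787
endloop
endfacet
facet normal 0.255 -0.306 -0.917
outer loop
vertex 1.79 0.557 -4.033
vertex 0.625 -0.288 -4.075
vertex 0.784 1.982 -4.787
endloop
endfacet
facet normal 0.809 0.587 0.029
outer loop
vertex 0.784 1.982 -4.787
vertex 1.301 1.143 -2.271
vertex 1.79 0.557 -4.033
endloop
endfacet
facet normal 0.530 -0.750 0.396
outer loop
vertex 1.79 0.557 -4.033
vertex 0.136 0.298 -2.313
vertex 0.625 -0.288 -4.075
endloop
endfacet
facet normal 0.530 -0.750 0.396
outer loop
vertex 1.301 1.143 -2.271
vertex 0.136 0.298 -2.313
vertex 1.79 0.557 -4.033
endloop
endfacet
facet normal -0.807 0.240 0.540
outer loop
vertex 0.443 -1.785 2.206
vertex 0.238 -1.15 1.617
vertex -0.367 -2.766 1.431
endloop
endfacet
facet normal 0.230 -0.713 0.662
outer loop
vertex 0.722 -3.09 0.703
vertex 0.443 -1.785 2.206
vertex -0.367 -2.766 1.431
endloop
endfacet
facet normal -0.807 0.240 0.539
outer loop
vertex -0.367 -2.766 1.431
vertex 0.238 -1.15 1.617
vertex -0.572 -2.132 0.842
endloop
endfacet
facet normal -0.544 -0.659 -0.520
outer loop
vertex -0.572 -2.132 0.842
vertex 0.722 -3.09 0.703
vertex -0.367 -2.766 1.431
endloop
endfacet
facet normal 0.544 0.658 0.520
outer loop
vertex 0.443 -1.785 2.206
vertex 1.327 -1.474 0.889
vertex 0.238 -1.15 1.617
endloop
endfacet
facet normal 0.231 -0.713 0.662
outer loop
vertex 1.532 -2.108 1.478
vertex 0.443 -1.785 2.206
vertex 0.722 -3.09 0.703
endloop
endfacet
facet normal 0.543 0.659 0.520
outer loop
vertex 1.532 -2.108 1.478
vertex 1.327 -1.474 0.889
vertex 0.443 -1.785 2.206
endloop
endfacet
facet normal -0.231 0.713 -0.662
outer loop
vertex 0.238 -1.15 1.617
vertex 1.327 -1.474 0.889
vertex -0.572 -2.132 0.842
endloop
endfacet
facet normal -0.543 -0.658 -0.521
outer loop
vertex 0.517 -2.455 0.114
vertex 0.722 -3.09 0.703
vertex -0.572 -2.132 0.842
endloop
endfacet
facet normal -0.231 0.713 -0.662
outer loop
vertex -0.572 -2.132 0.842
vertex 1.327 -1.474 0.889
vertex 0.517 -2.455 0.114
endloop
endfacet
facet normal 0.807 -0.240 -0.540
outer loop
vertex 0.517 -2.455 0.114
vertex 1.532 -2.108 1.478
vertex 0.722 -3.09 0.703
endloop
endfacet
facet normal 0.807 -0.240 -0.539
outer loop
vertex 1.327 -1.474 0.889
vertex 1.532 -2.108 1.478
vertex 0.517 -2.455 0.114
endloop
endfacet

endsolid


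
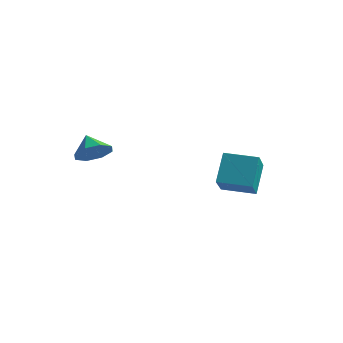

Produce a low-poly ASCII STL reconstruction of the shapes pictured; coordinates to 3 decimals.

solid 
facet normal -0.438 0.726 -0.531
outer loop
vertex 2.34 4.681 -2.597
vertex 3.831 5.462 -2.759
vertex 2.657 3.763 -4.113
endloop
endfacet
facet normal -0.882 -0.462 0.095
outer loop
vertex 3.589 2.218 -2.981
vertex 2.34 4.681 -2.597
vertex 2.657 3.763 -4.113
endloop
endfacet
facet normal -0.438 0.726 -0.531
outer loop
vertex 2.657 3.763 -4.113
vertex 3.831 5.462 -2.759
vertex 4.147 4.544 -4.274
endloop
endfacet
facet normal 0.177 -0.510 -0.842
outer loop
vertex 4.147 4.544 -4.274
vertex 3.589 2.218 -2.981
vertex 2.657 3.763 -4.113
endloop
endfacet
facet normal -0.176 0.511 0.842
outer loop
vertex 2.34 4.681 -2.597
vertex 4.763 3.917 -1.627
vertex 3.831 5.462 -2.759
endloop
endfacet
facet normal -0.882 -0.462 0.096
outer loop
vertex 3.273 3.136 -1.466
vertex 2.34 4.681 -2.597
vertex 3.589 2.218 -2.981
endloop
endfacet
facet normal -0.176 0.510 0.842
outer loop
vertex 3.273 3.136 -1.466
vertex 4.763 3.917 -1.627
vertex 2.34 4.681 -2.597
endloop
endfacet
facet normal 0.882 0.462 -0.096
outer loop
vertex 3.831 5.462 -2.759
vertex 4.763 3.917 -1.627
vertex 4.147 4.544 -4.274
endloop
endfacet
facet normal 0.176 -0.510 -0.842
outer loop
vertex 5.08 2.999 -3.143
vertex 3.589 2.218 -2.981
vertex 4.147 4.544 -4.274
endloop
endfacet
facet normal 0.882 0.462 -0.096
outer loop
vertex 4.147 4.544 -4.274
vertex 4.763 3.917 -1.627
vertex 5.08 2.999 -3.143
endloop
endfacet
facet normal 0.438 -0.726 0.531
outer loop
vertex 5.08 2.999 -3.143
vertex 3.273 3.136 -1.466
vertex 3.589 2.218 -2.981
endloop
endfacet
facet normal 0.438 -0.726 0.531
outer loop
vertex 4.763 3.917 -1.627
vertex 3.273 3.136 -1.466
vertex 5.08 2.999 -3.143
endloop
endfacet
facet normal 0.655 -0.307 -0.690
outer loop
vertex -1.245 -0.254 -1.075
vertex -1.891 -0.042 -1.782
vertex -1.177 0.45 -1.324
endloop
endfacet
facet normal 0.224 0.306 0.925
outer loop
vertex -1.245 -0.254 -1.075
vertex -1.177 0.45 -1.324
vertex -2.709 0.342 -0.918
endloop
endfacet
facet normal 0.655 -0.307 -0.691
outer loop
vertex -1.177 0.45 -1.324
vertex -1.891 -0.042 -1.782
vertex -1.527 0.866 -1.841
endloop
endfacet
facet normal 0.098 0.807 0.583
outer loop
vertex -1.177 0.45 -1.324
vertex -1.527 0.866 -1.841
vertex -2.709 0.342 -0.918
endloop
endfacet
facet normal 0.655 -0.307 -0.691
outer loop
vertex -1.527 0.866 -1.841
vertex -1.891 -0.042 -1.782
vertex -2.09 0.75 -2.323
endloop
endfacet
facet normal -0.311 0.941 0.136
outer loop
vertex -1.527 0.866 -1.841
vertex -2.09 0.75 -2.323
vertex -2.709 0.342 -0.918
endloop
endfacet
facet normal 0.655 -0.307 -0.691
outer loop
vertex -2.09 0.75 -2.323
vertex -1.891 -0.042 -1.782
vertex -2.536 0.17 -2.488
endloop
endfacet
facet normal -0.762 0.629 -0.153
outer loop
vertex -2.09 0.75 -2.323
vertex -2.536 0.17 -2.488
vertex -2.709 0.342 -0.918
endloop
endfacet
facet normal 0.655 -0.307 -0.690
outer loop
vertex -2.536 0.17 -2.488
vertex -1.891 -0.042 -1.782
vertex -2.604 -0.534 -2.239
endloop
endfacet
facet normal -0.992 0.055 -0.115
outer loop
vertex -2.536 0.17 -2.488
vertex -2.604 -0.534 -2.239
vertex -2.709 0.342 -0.918
endloop
endfacet
facet normal 0.655 -0.307 -0.691
outer loop
vertex -2.604 -0.534 -2.239
vertex -1.891 -0.042 -1.782
vertex -2.254 -0.95 -1.723
endloop
endfacet
facet normal -0.866 -0.446 0.227
outer loop
vertex -2.604 -0.534 -2.239
vertex -2.254 -0.95 -1.723
vertex -2.709 0.342 -0.918
endloop
endfacet
facet normal 0.656 -0.307 -0.690
outer loop
vertex -2.254 -0.95 -1.723
vertex -1.891 -0.042 -1.782
vertex -1.692 -0.834 -1.24
endloop
endfacet
facet normal -0.458 -0.581 0.673
outer loop
vertex -2.254 -0.95 -1.723
vertex -1.692 -0.834 -1.24
vertex -2.709 0.342 -0.918
endloop
endfacet
facet normal 0.655 -0.308 -0.690
outer loop
vertex -1.692 -0.834 -1.24
vertex -1.891 -0.042 -1.782
vertex -1.245 -0.254 -1.075
endloop
endfacet
facet normal -0.006 -0.269 0.963
outer loop
vertex -1.692 -0.834 -1.24
vertex -1.245 -0.254 -1.075
vertex -2.709 0.342 -0.918
endloop
endfacet

endsolid


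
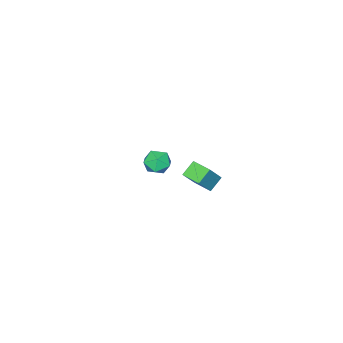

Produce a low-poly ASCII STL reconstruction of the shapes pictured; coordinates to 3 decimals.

solid 
facet normal -0.122 0.724 0.679
outer loop
vertex -2.199 -2.69 -1.606
vertex -2.571 -3.223 -1.105
vertex -1.758 -3.122 -1.066
endloop
endfacet
facet normal 0.464 0.837 0.290
outer loop
vertex -2.199 -2.69 -1.606
vertex -1.758 -3.122 -1.066
vertex -1.479 -3.012 -1.829
endloop
endfacet
facet normal 0.270 0.878 -0.396
outer loop
vertex -2.199 -2.69 -1.606
vertex -1.479 -3.012 -1.829
vertex -2.119 -3.046 -2.341
endloop
endfacet
facet normal -0.438 0.790 -0.430
outer loop
vertex -2.199 -2.69 -1.606
vertex -2.119 -3.046 -2.341
vertex -2.794 -3.176 -1.893
endloop
endfacet
facet normal -0.680 0.695 0.234
outer loop
vertex -2.199 -2.69 -1.606
vertex -2.794 -3.176 -1.893
vertex -2.571 -3.223 -1.105
endloop
endfacet
facet normal 0.891 0.269 0.365
outer loop
vertex -1.479 -3.012 -1.829
vertex -1.758 -3.122 -1.066
vertex -1.406 -3.744 -1.467
endloop
endfacet
facet normal -0.059 0.087 0.994
outer loop
vertex -1.758 -3.122 -1.066
vertex -2.571 -3.223 -1.105
vertex -2.081 -3.874 -1.019
endloop
endfacet
facet normal -0.961 0.040 0.274
outer loop
vertex -2.571 -3.223 -1.105
vertex -2.794 -3.176 -1.893
vertex -2.721 -3.908 -1.531
endloop
endfacet
facet normal -0.568 0.194 -0.800
outer loop
vertex -2.794 -3.176 -1.893
vertex -2.119 -3.046 -2.341
vertex -2.442 -3.798 -2.294
endloop
endfacet
facet normal 0.577 0.336 -0.744
outer loop
vertex -2.119 -3.046 -2.341
vertex -1.479 -3.012 -1.829
vertex -1.629 -3.697 -2.255
endloop
endfacet
facet normal 0.438 -0.790 0.430
outer loop
vertex -2.001 -4.23 -1.754
vertex -1.406 -3.744 -1.467
vertex -2.081 -3.874 -1.019
endloop
endfacet
facet normal -0.270 -0.878 0.396
outer loop
vertex -2.001 -4.23 -1.754
vertex -2.081 -3.874 -1.019
vertex -2.721 -3.908 -1.531
endloop
endfacet
facet normal -0.464 -0.837 -0.290
outer loop
vertex -2.001 -4.23 -1.754
vertex -2.721 -3.908 -1.531
vertex -2.442 -3.798 -2.294
endloop
endfacet
facet normal 0.122 -0.724 -0.679
outer loop
vertex -2.001 -4.23 -1.754
vertex -2.442 -3.798 -2.294
vertex -1.629 -3.697 -2.255
endloop
endfacet
facet normal 0.680 -0.695 -0.234
outer loop
vertex -2.001 -4.23 -1.754
vertex -1.629 -3.697 -2.255
vertex -1.406 -3.744 -1.467
endloop
endfacet
facet normal 0.568 -0.194 0.800
outer loop
vertex -2.081 -3.874 -1.019
vertex -1.406 -3.744 -1.467
vertex -1.758 -3.122 -1.066
endloop
endfacet
facet normal -0.577 -0.336 0.744
outer loop
vertex -2.721 -3.908 -1.531
vertex -2.081 -3.874 -1.019
vertex -2.571 -3.223 -1.105
endloop
endfacet
facet normal -0.891 -0.269 -0.365
outer loop
vertex -2.442 -3.798 -2.294
vertex -2.721 -3.908 -1.531
vertex -2.794 -3.176 -1.893
endloop
endfacet
facet normal 0.059 -0.087 -0.994
outer loop
vertex -1.629 -3.697 -2.255
vertex -2.442 -3.798 -2.294
vertex -2.119 -3.046 -2.341
endloop
endfacet
facet normal 0.961 -0.040 -0.274
outer loop
vertex -1.406 -3.744 -1.467
vertex -1.629 -3.697 -2.255
vertex -1.479 -3.012 -1.829
endloop
endfacet
facet normal -0.794 0.022 0.608
outer loop
vertex 2.054 2.773 4.415
vertex 2.052 3.772 4.376
vertex 1.202 2.728 3.305
endloop
endfacet
facet normal 0.002 -0.999 0.039
outer loop
vertex 1.908 2.708 2.764
vertex 2.054 2.773 4.415
vertex 1.202 2.728 3.305
endloop
endfacet
facet normal -0.794 0.022 0.608
outer loop
vertex 1.202 2.728 3.305
vertex 2.052 3.772 4.376
vertex 1.2 3.727 3.266
endloop
endfacet
facet normal -0.609 -0.032 -0.793
outer loop
vertex 1.2 3.727 3.266
vertex 1.908 2.708 2.764
vertex 1.202 2.728 3.305
endloop
endfacet
facet normal 0.609 0.032 0.793
outer loop
vertex 2.054 2.773 4.415
vertex 2.758 3.752 3.835
vertex 2.052 3.772 4.376
endloop
endfacet
facet normal 0.002 -0.999 0.039
outer loop
vertex 2.76 2.753 3.874
vertex 2.054 2.773 4.415
vertex 1.908 2.708 2.764
endloop
endfacet
facet normal 0.609 0.032 0.793
outer loop
vertex 2.76 2.753 3.874
vertex 2.758 3.752 3.835
vertex 2.054 2.773 4.415
endloop
endfacet
facet normal -0.002 0.999 -0.039
outer loop
vertex 2.052 3.772 4.376
vertex 2.758 3.752 3.835
vertex 1.2 3.727 3.266
endloop
endfacet
facet normal -0.609 -0.032 -0.793
outer loop
vertex 1.906 3.707 2.725
vertex 1.908 2.708 2.764
vertex 1.2 3.727 3.266
endloop
endfacet
facet normal -0.002 0.999 -0.039
outer loop
vertex 1.2 3.727 3.266
vertex 2.758 3.752 3.835
vertex 1.906 3.707 2.725
endloop
endfacet
facet normal 0.794 -0.022 -0.608
outer loop
vertex 1.906 3.707 2.725
vertex 2.76 2.753 3.874
vertex 1.908 2.708 2.764
endloop
endfacet
facet normal 0.794 -0.022 -0.608
outer loop
vertex 2.758 3.752 3.835
vertex 2.76 2.753 3.874
vertex 1.906 3.707 2.725
endloop
endfacet

endsolid


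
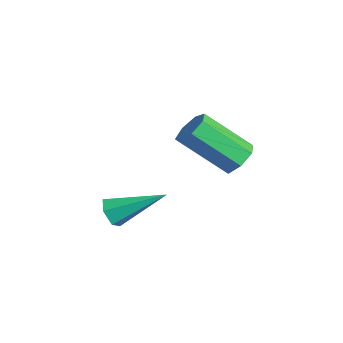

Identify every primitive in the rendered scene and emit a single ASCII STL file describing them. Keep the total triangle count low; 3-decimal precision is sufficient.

solid 
facet normal -0.318 -0.821 -0.474
outer loop
vertex -1.474 -0.311 -1.276
vertex -1.837 0.045 -1.649
vertex -1.244 -0.087 -1.818
endloop
endfacet
facet normal 0.927 -0.221 0.302
outer loop
vertex -1.474 -0.311 -1.276
vertex -1.244 -0.087 -1.818
vertex -1.183 1.735 -0.671
endloop
endfacet
facet normal -0.318 -0.821 -0.474
outer loop
vertex -1.244 -0.087 -1.818
vertex -1.837 0.045 -1.649
vertex -1.607 0.269 -2.191
endloop
endfacet
facet normal 0.810 0.293 -0.508
outer loop
vertex -1.244 -0.087 -1.818
vertex -1.607 0.269 -2.191
vertex -1.183 1.735 -0.671
endloop
endfacet
facet normal -0.317 -0.821 -0.474
outer loop
vertex -1.607 0.269 -2.191
vertex -1.837 0.045 -1.649
vertex -2.199 0.4 -2.022
endloop
endfacet
facet normal -0.036 0.724 -0.688
outer loop
vertex -1.607 0.269 -2.191
vertex -2.199 0.4 -2.022
vertex -1.183 1.735 -0.671
endloop
endfacet
facet normal -0.317 -0.821 -0.474
outer loop
vertex -2.199 0.4 -2.022
vertex -1.837 0.045 -1.649
vertex -2.429 0.176 -1.48
endloop
endfacet
facet normal -0.765 0.642 -0.059
outer loop
vertex -2.199 0.4 -2.022
vertex -2.429 0.176 -1.48
vertex -1.183 1.735 -0.671
endloop
endfacet
facet normal -0.317 -0.821 -0.475
outer loop
vertex -2.429 0.176 -1.48
vertex -1.837 0.045 -1.649
vertex -2.067 -0.18 -1.107
endloop
endfacet
facet normal -0.648 0.128 0.751
outer loop
vertex -2.429 0.176 -1.48
vertex -2.067 -0.18 -1.107
vertex -1.183 1.735 -0.671
endloop
endfacet
facet normal -0.317 -0.821 -0.475
outer loop
vertex -2.067 -0.18 -1.107
vertex -1.837 0.045 -1.649
vertex -1.474 -0.311 -1.276
endloop
endfacet
facet normal 0.198 -0.304 0.932
outer loop
vertex -2.067 -0.18 -1.107
vertex -1.474 -0.311 -1.276
vertex -1.183 1.735 -0.671
endloop
endfacet
facet normal 0.290 0.696 -0.656
outer loop
vertex -2.336 4.193 -0.792
vertex -2.782 4.703 -0.448
vertex -2.055 4.536 -0.304
endloop
endfacet
facet normal 0.857 -0.494 -0.146
outer loop
vertex -2.336 4.193 -0.792
vertex -2.055 4.536 -0.304
vertex -2.972 2.667 0.644
endloop
endfacet
facet normal 0.857 -0.494 -0.146
outer loop
vertex -2.972 2.667 0.644
vertex -2.055 4.536 -0.304
vertex -2.691 3.01 1.132
endloop
endfacet
facet normal -0.290 -0.696 0.656
outer loop
vertex -2.972 2.667 0.644
vertex -2.691 3.01 1.132
vertex -3.418 3.177 0.988
endloop
endfacet
facet normal 0.290 0.698 -0.655
outer loop
vertex -2.055 4.536 -0.304
vertex -2.782 4.703 -0.448
vertex -2.322 5.004 0.076
endloop
endfacet
facet normal 0.867 0.098 0.488
outer loop
vertex -2.055 4.536 -0.304
vertex -2.322 5.004 0.076
vertex -2.691 3.01 1.132
endloop
endfacet
facet normal 0.868 0.097 0.487
outer loop
vertex -2.691 3.01 1.132
vertex -2.322 5.004 0.076
vertex -2.957 3.479 1.512
endloop
endfacet
facet normal -0.290 -0.696 0.656
outer loop
vertex -2.691 3.01 1.132
vertex -2.957 3.479 1.512
vertex -3.418 3.177 0.988
endloop
endfacet
facet normal 0.291 0.697 -0.656
outer loop
vertex -2.322 5.004 0.076
vertex -2.782 4.703 -0.448
vertex -2.935 5.246 0.061
endloop
endfacet
facet normal 0.225 0.617 0.754
outer loop
vertex -2.322 5.004 0.076
vertex -2.935 5.246 0.061
vertex -2.957 3.479 1.512
endloop
endfacet
facet normal 0.225 0.617 0.754
outer loop
vertex -2.957 3.479 1.512
vertex -2.935 5.246 0.061
vertex -3.571 3.72 1.498
endloop
endfacet
facet normal -0.289 -0.697 0.656
outer loop
vertex -2.957 3.479 1.512
vertex -3.571 3.72 1.498
vertex -3.418 3.177 0.988
endloop
endfacet
facet normal 0.291 0.697 -0.656
outer loop
vertex -2.935 5.246 0.061
vertex -2.782 4.703 -0.448
vertex -3.433 5.079 -0.337
endloop
endfacet
facet normal -0.587 0.671 0.453
outer loop
vertex -2.935 5.246 0.061
vertex -3.433 5.079 -0.337
vertex -3.571 3.72 1.498
endloop
endfacet
facet normal -0.588 0.671 0.453
outer loop
vertex -3.571 3.72 1.498
vertex -3.433 5.079 -0.337
vertex -4.069 3.553 1.099
endloop
endfacet
facet normal -0.291 -0.697 0.655
outer loop
vertex -3.571 3.72 1.498
vertex -4.069 3.553 1.099
vertex -3.418 3.177 0.988
endloop
endfacet
facet normal 0.290 0.696 -0.656
outer loop
vertex -3.433 5.079 -0.337
vertex -2.782 4.703 -0.448
vertex -3.441 4.628 -0.819
endloop
endfacet
facet normal -0.957 0.220 -0.190
outer loop
vertex -3.433 5.079 -0.337
vertex -3.441 4.628 -0.819
vertex -4.069 3.553 1.099
endloop
endfacet
facet normal -0.957 0.220 -0.190
outer loop
vertex -4.069 3.553 1.099
vertex -3.441 4.628 -0.819
vertex -4.077 3.103 0.618
endloop
endfacet
facet normal -0.290 -0.696 0.656
outer loop
vertex -4.069 3.553 1.099
vertex -4.077 3.103 0.618
vertex -3.418 3.177 0.988
endloop
endfacet
facet normal 0.290 0.697 -0.656
outer loop
vertex -3.441 4.628 -0.819
vertex -2.782 4.703 -0.448
vertex -2.953 4.234 -1.022
endloop
endfacet
facet normal -0.607 -0.396 -0.689
outer loop
vertex -3.441 4.628 -0.819
vertex -2.953 4.234 -1.022
vertex -4.077 3.103 0.618
endloop
endfacet
facet normal -0.607 -0.396 -0.689
outer loop
vertex -4.077 3.103 0.618
vertex -2.953 4.234 -1.022
vertex -3.589 2.708 0.415
endloop
endfacet
facet normal -0.290 -0.696 0.656
outer loop
vertex -4.077 3.103 0.618
vertex -3.589 2.708 0.415
vertex -3.418 3.177 0.988
endloop
endfacet
facet normal 0.291 0.697 -0.656
outer loop
vertex -2.953 4.234 -1.022
vertex -2.782 4.703 -0.448
vertex -2.336 4.193 -0.792
endloop
endfacet
facet normal 0.202 -0.715 -0.670
outer loop
vertex -2.953 4.234 -1.022
vertex -2.336 4.193 -0.792
vertex -3.589 2.708 0.415
endloop
endfacet
facet normal 0.201 -0.714 -0.670
outer loop
vertex -3.589 2.708 0.415
vertex -2.336 4.193 -0.792
vertex -2.972 2.667 0.644
endloop
endfacet
facet normal -0.290 -0.696 0.657
outer loop
vertex -3.589 2.708 0.415
vertex -2.972 2.667 0.644
vertex -3.418 3.177 0.988
endloop
endfacet

endsolid


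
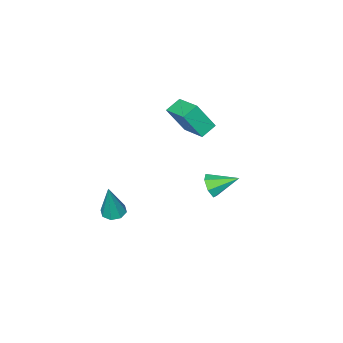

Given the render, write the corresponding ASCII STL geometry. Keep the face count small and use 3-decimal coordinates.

solid 
facet normal 0.633 -0.646 -0.427
outer loop
vertex 0.167 2.283 1.855
vertex -0.18 2.321 1.283
vertex 0.338 2.696 1.484
endloop
endfacet
facet normal 0.405 0.513 0.757
outer loop
vertex 0.167 2.283 1.855
vertex 0.338 2.696 1.484
vertex -1.06 3.219 1.877
endloop
endfacet
facet normal 0.633 -0.646 -0.427
outer loop
vertex 0.338 2.696 1.484
vertex -0.18 2.321 1.283
vertex 0.119 2.827 0.961
endloop
endfacet
facet normal 0.368 0.926 0.078
outer loop
vertex 0.338 2.696 1.484
vertex 0.119 2.827 0.961
vertex -1.06 3.219 1.877
endloop
endfacet
facet normal 0.633 -0.646 -0.427
outer loop
vertex 0.119 2.827 0.961
vertex -0.18 2.321 1.283
vertex -0.325 2.577 0.681
endloop
endfacet
facet normal -0.135 0.836 -0.532
outer loop
vertex 0.119 2.827 0.961
vertex -0.325 2.577 0.681
vertex -1.06 3.219 1.877
endloop
endfacet
facet normal 0.632 -0.646 -0.427
outer loop
vertex -0.325 2.577 0.681
vertex -0.18 2.321 1.283
vertex -0.66 2.135 0.854
endloop
endfacet
facet normal -0.726 0.311 -0.613
outer loop
vertex -0.325 2.577 0.681
vertex -0.66 2.135 0.854
vertex -1.06 3.219 1.877
endloop
endfacet
facet normal 0.633 -0.645 -0.428
outer loop
vertex -0.66 2.135 0.854
vertex -0.18 2.321 1.283
vertex -0.633 1.832 1.35
endloop
endfacet
facet normal -0.961 -0.256 -0.104
outer loop
vertex -0.66 2.135 0.854
vertex -0.633 1.832 1.35
vertex -1.06 3.219 1.877
endloop
endfacet
facet normal 0.634 -0.646 -0.426
outer loop
vertex -0.633 1.832 1.35
vertex -0.18 2.321 1.283
vertex -0.265 1.899 1.796
endloop
endfacet
facet normal -0.661 -0.436 0.611
outer loop
vertex -0.633 1.832 1.35
vertex -0.265 1.899 1.796
vertex -1.06 3.219 1.877
endloop
endfacet
facet normal 0.633 -0.646 -0.427
outer loop
vertex -0.265 1.899 1.796
vertex -0.18 2.321 1.283
vertex 0.167 2.283 1.855
endloop
endfacet
facet normal -0.053 -0.093 0.994
outer loop
vertex -0.265 1.899 1.796
vertex 0.167 2.283 1.855
vertex -1.06 3.219 1.877
endloop
endfacet
facet normal -0.901 0.025 0.433
outer loop
vertex -3.353 -3.242 2.538
vertex -3.087 -1.735 3.005
vertex -4.022 -2.682 1.114
endloop
endfacet
facet normal -0.167 -0.942 -0.292
outer loop
vertex -3.193 -2.705 0.715
vertex -3.353 -3.242 2.538
vertex -4.022 -2.682 1.114
endloop
endfacet
facet normal -0.901 0.026 0.433
outer loop
vertex -4.022 -2.682 1.114
vertex -3.087 -1.735 3.005
vertex -3.755 -1.175 1.581
endloop
endfacet
facet normal -0.401 0.335 -0.853
outer loop
vertex -3.755 -1.175 1.581
vertex -3.193 -2.705 0.715
vertex -4.022 -2.682 1.114
endloop
endfacet
facet normal 0.401 -0.335 0.853
outer loop
vertex -3.353 -3.242 2.538
vertex -2.258 -1.758 2.606
vertex -3.087 -1.735 3.005
endloop
endfacet
facet normal -0.167 -0.942 -0.292
outer loop
vertex -2.525 -3.265 2.139
vertex -3.353 -3.242 2.538
vertex -3.193 -2.705 0.715
endloop
endfacet
facet normal 0.401 -0.335 0.852
outer loop
vertex -2.525 -3.265 2.139
vertex -2.258 -1.758 2.606
vertex -3.353 -3.242 2.538
endloop
endfacet
facet normal 0.167 0.942 0.292
outer loop
vertex -3.087 -1.735 3.005
vertex -2.258 -1.758 2.606
vertex -3.755 -1.175 1.581
endloop
endfacet
facet normal -0.401 0.335 -0.852
outer loop
vertex -2.927 -1.198 1.182
vertex -3.193 -2.705 0.715
vertex -3.755 -1.175 1.581
endloop
endfacet
facet normal 0.167 0.942 0.292
outer loop
vertex -3.755 -1.175 1.581
vertex -2.258 -1.758 2.606
vertex -2.927 -1.198 1.182
endloop
endfacet
facet normal 0.901 -0.025 -0.433
outer loop
vertex -2.927 -1.198 1.182
vertex -2.525 -3.265 2.139
vertex -3.193 -2.705 0.715
endloop
endfacet
facet normal 0.901 -0.025 -0.433
outer loop
vertex -2.258 -1.758 2.606
vertex -2.525 -3.265 2.139
vertex -2.927 -1.198 1.182
endloop
endfacet
facet normal -0.222 -0.096 -0.970
outer loop
vertex 3.551 -0.718 -0.669
vertex 2.972 -0.625 -0.546
vertex 3.437 -0.274 -0.687
endloop
endfacet
facet normal 0.968 0.250 0.033
outer loop
vertex 3.551 -0.718 -0.669
vertex 3.437 -0.274 -0.687
vertex 3.408 -0.435 1.366
endloop
endfacet
facet normal -0.222 -0.096 -0.970
outer loop
vertex 3.437 -0.274 -0.687
vertex 2.972 -0.625 -0.546
vertex 3.049 -0.035 -0.622
endloop
endfacet
facet normal 0.532 0.844 0.074
outer loop
vertex 3.437 -0.274 -0.687
vertex 3.049 -0.035 -0.622
vertex 3.408 -0.435 1.366
endloop
endfacet
facet normal -0.220 -0.096 -0.971
outer loop
vertex 3.049 -0.035 -0.622
vertex 2.972 -0.625 -0.546
vertex 2.616 -0.143 -0.513
endloop
endfacet
facet normal -0.182 0.957 0.225
outer loop
vertex 3.049 -0.035 -0.622
vertex 2.616 -0.143 -0.513
vertex 3.408 -0.435 1.366
endloop
endfacet
facet normal -0.223 -0.098 -0.970
outer loop
vertex 2.616 -0.143 -0.513
vertex 2.972 -0.625 -0.546
vertex 2.392 -0.533 -0.422
endloop
endfacet
facet normal -0.752 0.525 0.399
outer loop
vertex 2.616 -0.143 -0.513
vertex 2.392 -0.533 -0.422
vertex 3.408 -0.435 1.366
endloop
endfacet
facet normal -0.223 -0.097 -0.970
outer loop
vertex 2.392 -0.533 -0.422
vertex 2.972 -0.625 -0.546
vertex 2.507 -0.977 -0.404
endloop
endfacet
facet normal -0.847 -0.199 0.492
outer loop
vertex 2.392 -0.533 -0.422
vertex 2.507 -0.977 -0.404
vertex 3.408 -0.435 1.366
endloop
endfacet
facet normal -0.223 -0.097 -0.970
outer loop
vertex 2.507 -0.977 -0.404
vertex 2.972 -0.625 -0.546
vertex 2.894 -1.215 -0.469
endloop
endfacet
facet normal -0.411 -0.792 0.452
outer loop
vertex 2.507 -0.977 -0.404
vertex 2.894 -1.215 -0.469
vertex 3.408 -0.435 1.366
endloop
endfacet
facet normal -0.222 -0.097 -0.970
outer loop
vertex 2.894 -1.215 -0.469
vertex 2.972 -0.625 -0.546
vertex 3.327 -1.108 -0.579
endloop
endfacet
facet normal 0.300 -0.905 0.301
outer loop
vertex 2.894 -1.215 -0.469
vertex 3.327 -1.108 -0.579
vertex 3.408 -0.435 1.366
endloop
endfacet
facet normal -0.222 -0.097 -0.970
outer loop
vertex 3.327 -1.108 -0.579
vertex 2.972 -0.625 -0.546
vertex 3.551 -0.718 -0.669
endloop
endfacet
facet normal 0.873 -0.472 0.127
outer loop
vertex 3.327 -1.108 -0.579
vertex 3.551 -0.718 -0.669
vertex 3.408 -0.435 1.366
endloop
endfacet

endsolid
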